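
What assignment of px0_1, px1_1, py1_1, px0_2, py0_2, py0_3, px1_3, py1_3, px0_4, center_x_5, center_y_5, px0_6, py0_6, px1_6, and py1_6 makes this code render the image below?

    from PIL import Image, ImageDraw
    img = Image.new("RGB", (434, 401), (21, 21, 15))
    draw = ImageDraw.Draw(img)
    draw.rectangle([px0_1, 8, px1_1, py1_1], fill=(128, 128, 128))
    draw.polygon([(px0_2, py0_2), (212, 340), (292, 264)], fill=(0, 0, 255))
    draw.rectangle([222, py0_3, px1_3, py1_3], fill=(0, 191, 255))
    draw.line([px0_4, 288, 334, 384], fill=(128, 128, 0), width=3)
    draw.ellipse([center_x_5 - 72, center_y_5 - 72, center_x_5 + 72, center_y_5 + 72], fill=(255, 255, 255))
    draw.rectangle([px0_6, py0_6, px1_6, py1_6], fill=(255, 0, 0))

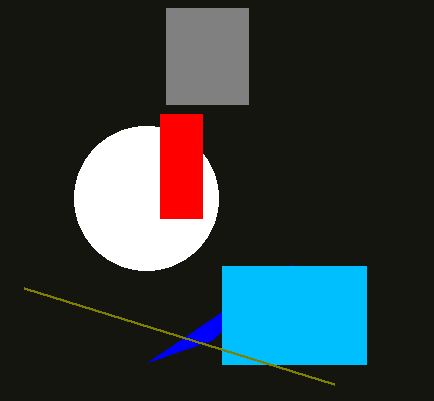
px0_1 = 166; px1_1 = 248; py1_1 = 104; px0_2 = 148; py0_2 = 362; py0_3 = 266; px1_3 = 366; py1_3 = 364; px0_4 = 24; center_x_5 = 146; center_y_5 = 198; px0_6 = 160; py0_6 = 114; px1_6 = 202; py1_6 = 218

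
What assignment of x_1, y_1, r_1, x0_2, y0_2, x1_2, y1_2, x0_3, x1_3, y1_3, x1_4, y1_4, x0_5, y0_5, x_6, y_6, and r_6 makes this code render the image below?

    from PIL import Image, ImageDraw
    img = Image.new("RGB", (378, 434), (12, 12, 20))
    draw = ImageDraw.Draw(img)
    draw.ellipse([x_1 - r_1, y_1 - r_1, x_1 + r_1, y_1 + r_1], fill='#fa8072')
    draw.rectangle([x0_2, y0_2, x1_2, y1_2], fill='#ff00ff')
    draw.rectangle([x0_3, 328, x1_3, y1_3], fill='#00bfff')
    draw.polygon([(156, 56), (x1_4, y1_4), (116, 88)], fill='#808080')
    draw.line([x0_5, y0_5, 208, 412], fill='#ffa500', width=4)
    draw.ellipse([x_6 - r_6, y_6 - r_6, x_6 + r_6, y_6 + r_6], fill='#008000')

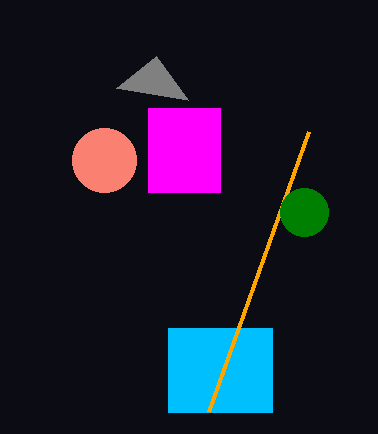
x_1 = 104; y_1 = 160; r_1 = 32; x0_2 = 148; y0_2 = 108; x1_2 = 220; y1_2 = 192; x0_3 = 168; x1_3 = 272; y1_3 = 412; x1_4 = 188; y1_4 = 100; x0_5 = 308; y0_5 = 132; x_6 = 304; y_6 = 212; r_6 = 24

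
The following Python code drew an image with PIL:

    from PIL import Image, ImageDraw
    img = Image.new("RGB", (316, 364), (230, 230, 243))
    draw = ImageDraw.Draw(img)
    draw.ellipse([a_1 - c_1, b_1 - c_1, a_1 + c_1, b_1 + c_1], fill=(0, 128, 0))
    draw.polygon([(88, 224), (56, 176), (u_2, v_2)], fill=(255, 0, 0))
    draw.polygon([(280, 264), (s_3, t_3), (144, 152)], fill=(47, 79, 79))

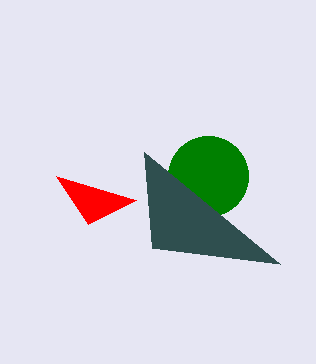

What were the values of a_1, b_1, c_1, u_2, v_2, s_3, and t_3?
a_1 = 208
b_1 = 176
c_1 = 40
u_2 = 136
v_2 = 200
s_3 = 152
t_3 = 248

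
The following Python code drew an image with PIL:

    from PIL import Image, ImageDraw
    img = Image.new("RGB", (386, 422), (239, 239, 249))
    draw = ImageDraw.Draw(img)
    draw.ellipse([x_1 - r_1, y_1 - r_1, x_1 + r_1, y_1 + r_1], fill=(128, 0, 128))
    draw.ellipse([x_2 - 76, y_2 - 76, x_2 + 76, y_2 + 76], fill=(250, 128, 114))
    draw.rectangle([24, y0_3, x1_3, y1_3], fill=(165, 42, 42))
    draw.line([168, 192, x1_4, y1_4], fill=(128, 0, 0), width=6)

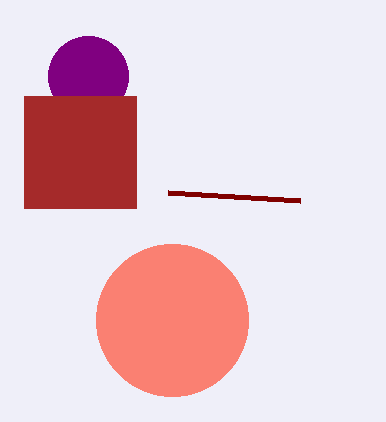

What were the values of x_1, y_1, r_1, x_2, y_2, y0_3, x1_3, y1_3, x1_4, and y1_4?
x_1 = 88
y_1 = 76
r_1 = 40
x_2 = 172
y_2 = 320
y0_3 = 96
x1_3 = 136
y1_3 = 208
x1_4 = 300
y1_4 = 200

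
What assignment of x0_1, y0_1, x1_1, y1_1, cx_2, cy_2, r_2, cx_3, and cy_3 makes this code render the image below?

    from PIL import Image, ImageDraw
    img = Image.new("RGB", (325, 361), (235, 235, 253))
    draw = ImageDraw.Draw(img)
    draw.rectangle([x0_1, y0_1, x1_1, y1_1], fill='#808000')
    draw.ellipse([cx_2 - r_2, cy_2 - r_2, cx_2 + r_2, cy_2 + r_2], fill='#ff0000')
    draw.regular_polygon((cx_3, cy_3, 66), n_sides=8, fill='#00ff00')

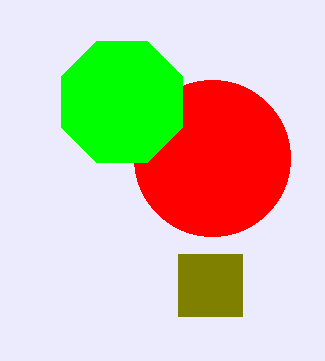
x0_1 = 178; y0_1 = 254; x1_1 = 242; y1_1 = 316; cx_2 = 212; cy_2 = 158; r_2 = 78; cx_3 = 122; cy_3 = 102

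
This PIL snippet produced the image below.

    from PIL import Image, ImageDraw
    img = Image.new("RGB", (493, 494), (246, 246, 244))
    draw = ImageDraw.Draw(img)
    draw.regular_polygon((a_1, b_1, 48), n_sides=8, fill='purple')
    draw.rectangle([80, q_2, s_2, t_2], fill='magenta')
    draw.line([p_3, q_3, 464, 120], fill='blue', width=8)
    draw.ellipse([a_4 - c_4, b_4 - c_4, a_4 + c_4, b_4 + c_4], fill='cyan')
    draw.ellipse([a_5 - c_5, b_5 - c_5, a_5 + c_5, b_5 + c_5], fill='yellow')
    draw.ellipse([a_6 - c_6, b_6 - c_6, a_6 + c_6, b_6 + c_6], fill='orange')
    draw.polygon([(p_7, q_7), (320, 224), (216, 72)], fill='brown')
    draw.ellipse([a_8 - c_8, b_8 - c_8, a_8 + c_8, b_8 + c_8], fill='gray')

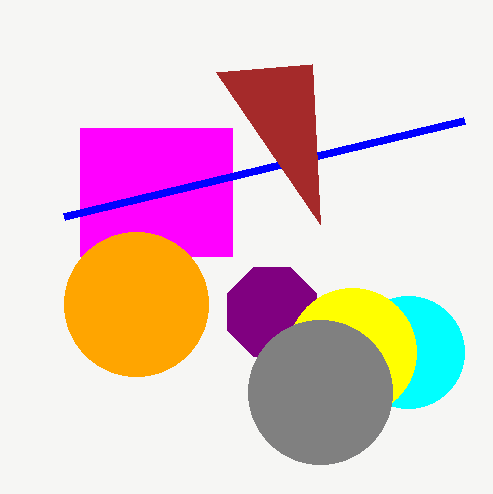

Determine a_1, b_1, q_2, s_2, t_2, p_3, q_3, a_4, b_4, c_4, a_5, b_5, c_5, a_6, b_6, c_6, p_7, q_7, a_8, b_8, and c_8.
a_1 = 272
b_1 = 312
q_2 = 128
s_2 = 232
t_2 = 256
p_3 = 64
q_3 = 216
a_4 = 408
b_4 = 352
c_4 = 56
a_5 = 352
b_5 = 352
c_5 = 64
a_6 = 136
b_6 = 304
c_6 = 72
p_7 = 312
q_7 = 64
a_8 = 320
b_8 = 392
c_8 = 72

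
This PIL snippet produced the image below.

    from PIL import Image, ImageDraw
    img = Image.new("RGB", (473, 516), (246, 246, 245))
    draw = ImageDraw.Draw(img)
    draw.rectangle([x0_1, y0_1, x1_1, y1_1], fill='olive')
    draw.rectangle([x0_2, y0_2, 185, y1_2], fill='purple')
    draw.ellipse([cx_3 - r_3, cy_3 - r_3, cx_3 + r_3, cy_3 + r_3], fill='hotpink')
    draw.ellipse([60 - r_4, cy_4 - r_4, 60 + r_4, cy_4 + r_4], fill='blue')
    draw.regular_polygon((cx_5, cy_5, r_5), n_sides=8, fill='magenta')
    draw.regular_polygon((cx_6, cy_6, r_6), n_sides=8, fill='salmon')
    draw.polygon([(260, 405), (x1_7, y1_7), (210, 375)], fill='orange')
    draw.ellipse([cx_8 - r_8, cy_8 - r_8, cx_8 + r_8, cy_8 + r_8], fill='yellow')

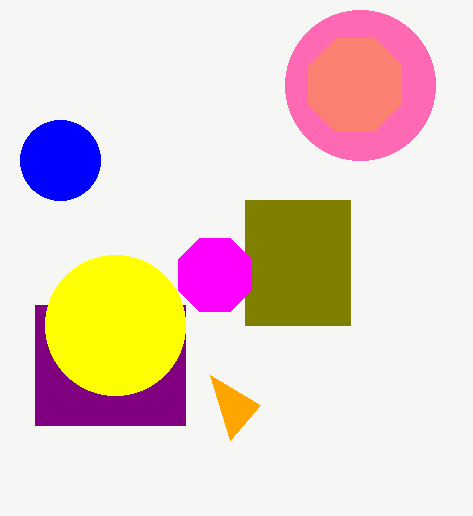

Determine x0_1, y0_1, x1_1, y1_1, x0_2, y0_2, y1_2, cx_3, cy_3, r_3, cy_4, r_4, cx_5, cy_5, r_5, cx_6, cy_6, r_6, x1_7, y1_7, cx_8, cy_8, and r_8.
x0_1 = 245; y0_1 = 200; x1_1 = 350; y1_1 = 325; x0_2 = 35; y0_2 = 305; y1_2 = 425; cx_3 = 360; cy_3 = 85; r_3 = 75; cy_4 = 160; r_4 = 40; cx_5 = 215; cy_5 = 275; r_5 = 40; cx_6 = 355; cy_6 = 85; r_6 = 50; x1_7 = 230; y1_7 = 440; cx_8 = 115; cy_8 = 325; r_8 = 70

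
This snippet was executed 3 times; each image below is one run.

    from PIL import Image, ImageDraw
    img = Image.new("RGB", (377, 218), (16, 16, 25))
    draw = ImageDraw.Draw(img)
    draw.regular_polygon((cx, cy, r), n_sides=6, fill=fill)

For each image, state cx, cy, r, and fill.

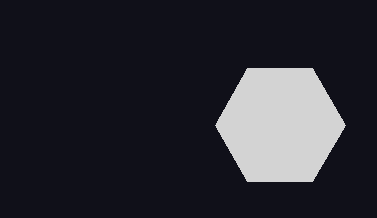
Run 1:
cx = 280, cy = 125, r = 65, fill = 'lightgray'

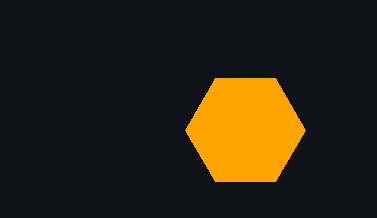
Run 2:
cx = 245; cy = 130; r = 60; fill = 'orange'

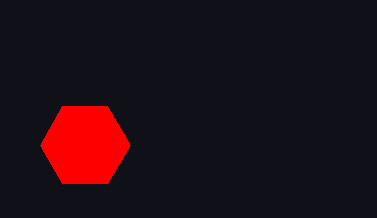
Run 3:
cx = 85
cy = 145
r = 45
fill = 'red'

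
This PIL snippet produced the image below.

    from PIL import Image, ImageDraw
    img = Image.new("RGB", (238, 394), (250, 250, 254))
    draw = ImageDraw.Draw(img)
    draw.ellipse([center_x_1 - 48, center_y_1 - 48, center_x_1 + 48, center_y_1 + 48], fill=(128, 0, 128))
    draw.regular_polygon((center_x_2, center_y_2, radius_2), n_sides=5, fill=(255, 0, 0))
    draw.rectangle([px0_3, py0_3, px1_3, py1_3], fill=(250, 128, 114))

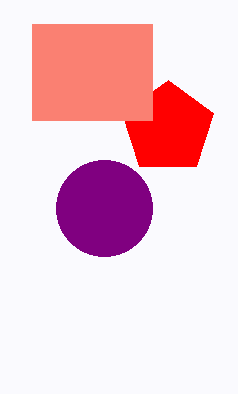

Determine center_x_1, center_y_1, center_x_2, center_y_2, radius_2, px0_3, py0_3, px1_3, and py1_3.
center_x_1 = 104, center_y_1 = 208, center_x_2 = 168, center_y_2 = 128, radius_2 = 48, px0_3 = 32, py0_3 = 24, px1_3 = 152, py1_3 = 120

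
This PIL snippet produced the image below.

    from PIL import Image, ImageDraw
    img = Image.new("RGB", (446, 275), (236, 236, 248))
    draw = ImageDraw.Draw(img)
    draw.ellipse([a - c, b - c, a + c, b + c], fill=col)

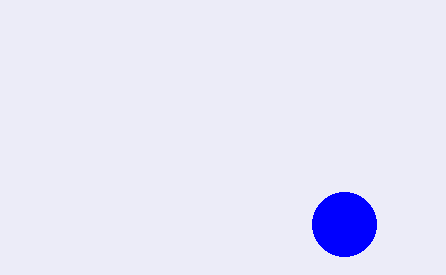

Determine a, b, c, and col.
a = 344
b = 224
c = 32
col = 'blue'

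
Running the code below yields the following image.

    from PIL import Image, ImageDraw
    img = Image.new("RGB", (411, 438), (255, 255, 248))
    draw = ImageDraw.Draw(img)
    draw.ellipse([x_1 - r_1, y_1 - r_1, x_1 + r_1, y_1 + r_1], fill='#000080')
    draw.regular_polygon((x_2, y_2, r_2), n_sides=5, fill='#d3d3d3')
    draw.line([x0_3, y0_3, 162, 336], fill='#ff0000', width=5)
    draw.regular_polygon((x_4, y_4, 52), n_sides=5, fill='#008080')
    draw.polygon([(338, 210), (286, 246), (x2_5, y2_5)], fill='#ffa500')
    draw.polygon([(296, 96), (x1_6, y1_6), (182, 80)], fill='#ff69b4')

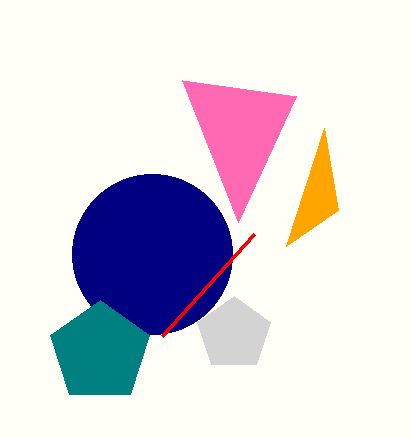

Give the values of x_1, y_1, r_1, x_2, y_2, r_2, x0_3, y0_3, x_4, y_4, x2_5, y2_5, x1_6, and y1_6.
x_1 = 152; y_1 = 254; r_1 = 80; x_2 = 234; y_2 = 334; r_2 = 38; x0_3 = 254; y0_3 = 234; x_4 = 100; y_4 = 352; x2_5 = 324; y2_5 = 128; x1_6 = 238; y1_6 = 222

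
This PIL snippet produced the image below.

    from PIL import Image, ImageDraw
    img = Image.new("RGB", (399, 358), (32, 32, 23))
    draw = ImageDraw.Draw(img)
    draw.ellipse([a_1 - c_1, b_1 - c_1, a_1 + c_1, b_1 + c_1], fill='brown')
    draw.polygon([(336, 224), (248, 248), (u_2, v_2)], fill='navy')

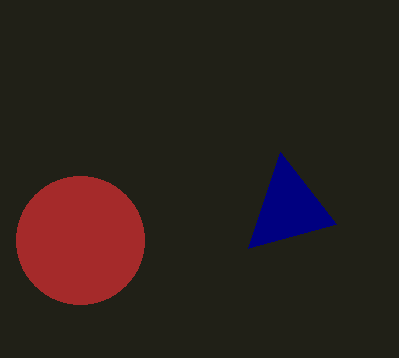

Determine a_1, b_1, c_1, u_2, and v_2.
a_1 = 80, b_1 = 240, c_1 = 64, u_2 = 280, v_2 = 152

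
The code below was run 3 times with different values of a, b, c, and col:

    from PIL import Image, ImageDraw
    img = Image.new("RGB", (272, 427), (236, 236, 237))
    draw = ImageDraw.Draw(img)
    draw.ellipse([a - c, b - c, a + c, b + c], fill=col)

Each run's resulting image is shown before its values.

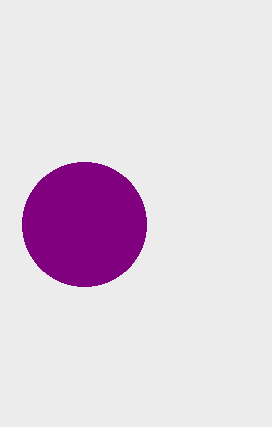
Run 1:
a = 84; b = 224; c = 62; col = 'purple'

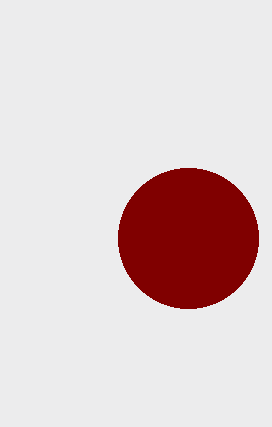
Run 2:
a = 188, b = 238, c = 70, col = 'maroon'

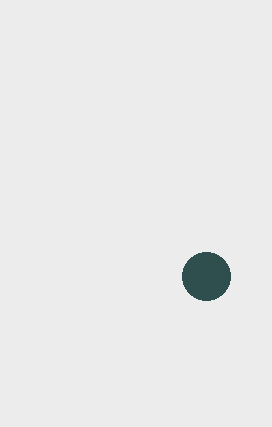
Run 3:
a = 206, b = 276, c = 24, col = 'darkslategray'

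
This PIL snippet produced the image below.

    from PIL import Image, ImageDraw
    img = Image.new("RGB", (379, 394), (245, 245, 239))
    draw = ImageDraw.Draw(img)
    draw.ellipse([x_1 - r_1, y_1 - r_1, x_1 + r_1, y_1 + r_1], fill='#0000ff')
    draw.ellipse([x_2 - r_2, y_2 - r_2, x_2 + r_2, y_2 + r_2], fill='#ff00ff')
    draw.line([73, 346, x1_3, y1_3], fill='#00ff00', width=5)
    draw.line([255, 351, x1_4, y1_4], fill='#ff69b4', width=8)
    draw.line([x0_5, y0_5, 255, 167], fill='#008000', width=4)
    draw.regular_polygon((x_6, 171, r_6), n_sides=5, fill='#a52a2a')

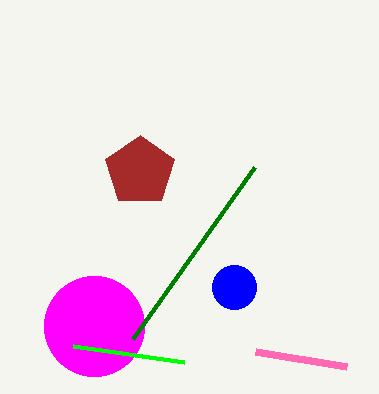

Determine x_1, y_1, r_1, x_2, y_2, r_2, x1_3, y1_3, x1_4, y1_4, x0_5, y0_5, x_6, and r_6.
x_1 = 234; y_1 = 287; r_1 = 22; x_2 = 94; y_2 = 326; r_2 = 50; x1_3 = 184; y1_3 = 362; x1_4 = 346; y1_4 = 366; x0_5 = 133; y0_5 = 339; x_6 = 140; r_6 = 36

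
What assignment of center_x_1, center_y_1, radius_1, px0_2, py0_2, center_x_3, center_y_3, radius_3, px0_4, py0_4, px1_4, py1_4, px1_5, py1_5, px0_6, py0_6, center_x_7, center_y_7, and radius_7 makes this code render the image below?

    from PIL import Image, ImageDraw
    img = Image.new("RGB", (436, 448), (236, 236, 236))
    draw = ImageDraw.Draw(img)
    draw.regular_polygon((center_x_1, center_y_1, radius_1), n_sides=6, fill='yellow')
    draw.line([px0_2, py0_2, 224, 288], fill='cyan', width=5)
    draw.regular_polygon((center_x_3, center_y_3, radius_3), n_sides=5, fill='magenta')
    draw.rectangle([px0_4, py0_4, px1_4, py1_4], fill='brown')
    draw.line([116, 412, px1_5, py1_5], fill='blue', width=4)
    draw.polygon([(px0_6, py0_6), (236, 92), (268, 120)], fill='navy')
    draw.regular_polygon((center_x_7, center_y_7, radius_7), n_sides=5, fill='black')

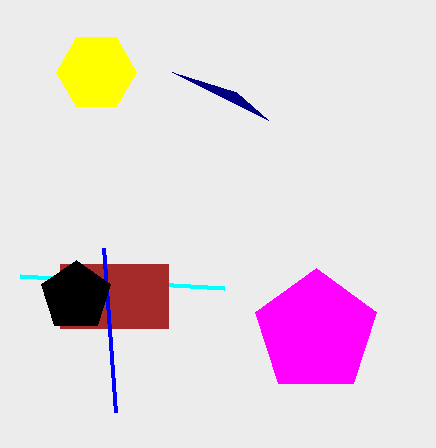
center_x_1 = 96
center_y_1 = 72
radius_1 = 40
px0_2 = 20
py0_2 = 276
center_x_3 = 316
center_y_3 = 332
radius_3 = 64
px0_4 = 60
py0_4 = 264
px1_4 = 168
py1_4 = 328
px1_5 = 104
py1_5 = 248
px0_6 = 172
py0_6 = 72
center_x_7 = 76
center_y_7 = 296
radius_7 = 36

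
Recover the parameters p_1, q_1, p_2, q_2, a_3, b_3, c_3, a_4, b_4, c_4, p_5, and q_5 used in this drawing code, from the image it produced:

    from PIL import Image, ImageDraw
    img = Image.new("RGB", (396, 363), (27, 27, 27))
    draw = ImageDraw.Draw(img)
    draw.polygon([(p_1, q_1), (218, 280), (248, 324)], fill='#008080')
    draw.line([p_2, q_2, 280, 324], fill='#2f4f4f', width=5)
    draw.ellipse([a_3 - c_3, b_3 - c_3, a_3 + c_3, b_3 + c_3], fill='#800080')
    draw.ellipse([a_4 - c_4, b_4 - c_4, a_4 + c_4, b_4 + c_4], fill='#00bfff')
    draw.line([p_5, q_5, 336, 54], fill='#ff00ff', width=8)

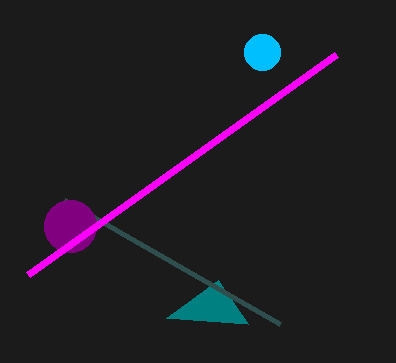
p_1 = 166; q_1 = 318; p_2 = 64; q_2 = 200; a_3 = 70; b_3 = 226; c_3 = 26; a_4 = 262; b_4 = 52; c_4 = 18; p_5 = 28; q_5 = 274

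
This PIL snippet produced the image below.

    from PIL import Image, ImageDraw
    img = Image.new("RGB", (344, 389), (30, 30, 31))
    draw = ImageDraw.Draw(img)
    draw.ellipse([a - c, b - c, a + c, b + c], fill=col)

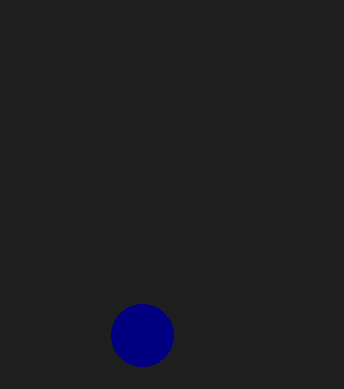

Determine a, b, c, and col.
a = 142
b = 335
c = 31
col = 'navy'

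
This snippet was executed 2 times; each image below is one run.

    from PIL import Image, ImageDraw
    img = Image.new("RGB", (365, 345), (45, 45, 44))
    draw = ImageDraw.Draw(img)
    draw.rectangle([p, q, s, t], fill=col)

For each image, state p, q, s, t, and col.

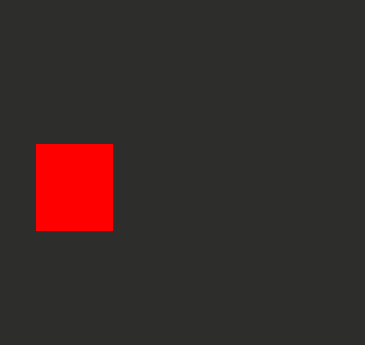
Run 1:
p = 36
q = 144
s = 112
t = 230
col = 'red'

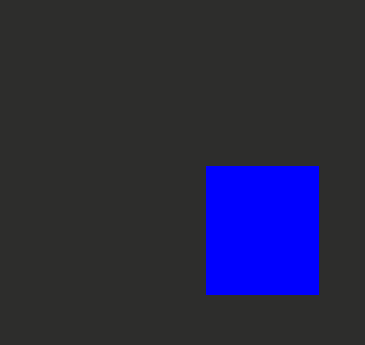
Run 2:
p = 206
q = 166
s = 318
t = 294
col = 'blue'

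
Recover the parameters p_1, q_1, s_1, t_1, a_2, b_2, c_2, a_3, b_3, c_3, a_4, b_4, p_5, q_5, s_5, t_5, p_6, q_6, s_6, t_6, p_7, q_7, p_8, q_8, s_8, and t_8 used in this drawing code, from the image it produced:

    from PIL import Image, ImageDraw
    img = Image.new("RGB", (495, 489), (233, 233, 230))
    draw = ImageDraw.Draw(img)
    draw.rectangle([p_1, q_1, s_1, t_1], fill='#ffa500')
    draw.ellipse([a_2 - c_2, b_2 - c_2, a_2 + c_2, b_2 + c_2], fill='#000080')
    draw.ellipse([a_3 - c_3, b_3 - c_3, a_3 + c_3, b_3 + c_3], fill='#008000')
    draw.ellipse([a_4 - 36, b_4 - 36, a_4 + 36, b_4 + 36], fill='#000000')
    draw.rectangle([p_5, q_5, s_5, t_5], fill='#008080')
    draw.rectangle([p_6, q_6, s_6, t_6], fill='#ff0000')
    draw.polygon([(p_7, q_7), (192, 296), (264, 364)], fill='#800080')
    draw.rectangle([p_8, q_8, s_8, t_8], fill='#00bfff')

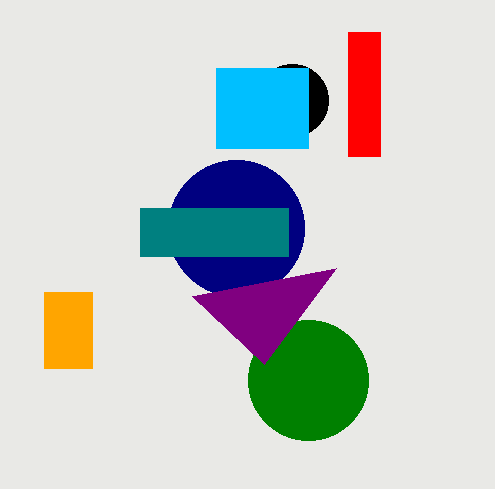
p_1 = 44, q_1 = 292, s_1 = 92, t_1 = 368, a_2 = 236, b_2 = 228, c_2 = 68, a_3 = 308, b_3 = 380, c_3 = 60, a_4 = 292, b_4 = 100, p_5 = 140, q_5 = 208, s_5 = 288, t_5 = 256, p_6 = 348, q_6 = 32, s_6 = 380, t_6 = 156, p_7 = 336, q_7 = 268, p_8 = 216, q_8 = 68, s_8 = 308, t_8 = 148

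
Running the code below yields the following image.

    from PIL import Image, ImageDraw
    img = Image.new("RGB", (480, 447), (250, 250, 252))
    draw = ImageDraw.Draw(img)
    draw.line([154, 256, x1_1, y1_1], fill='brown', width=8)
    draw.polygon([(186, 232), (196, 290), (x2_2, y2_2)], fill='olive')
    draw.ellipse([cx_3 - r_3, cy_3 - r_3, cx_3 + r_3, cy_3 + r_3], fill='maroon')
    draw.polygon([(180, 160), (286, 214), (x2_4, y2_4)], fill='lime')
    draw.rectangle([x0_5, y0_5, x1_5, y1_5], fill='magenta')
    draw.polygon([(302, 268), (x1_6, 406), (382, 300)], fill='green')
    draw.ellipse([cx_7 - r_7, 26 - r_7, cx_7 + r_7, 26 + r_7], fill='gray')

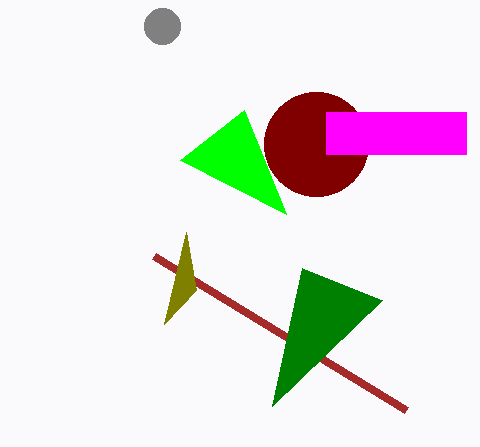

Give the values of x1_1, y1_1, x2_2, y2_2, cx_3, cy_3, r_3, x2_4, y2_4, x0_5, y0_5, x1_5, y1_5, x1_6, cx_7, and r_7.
x1_1 = 406; y1_1 = 410; x2_2 = 164; y2_2 = 324; cx_3 = 316; cy_3 = 144; r_3 = 52; x2_4 = 244; y2_4 = 110; x0_5 = 326; y0_5 = 112; x1_5 = 466; y1_5 = 154; x1_6 = 272; cx_7 = 162; r_7 = 18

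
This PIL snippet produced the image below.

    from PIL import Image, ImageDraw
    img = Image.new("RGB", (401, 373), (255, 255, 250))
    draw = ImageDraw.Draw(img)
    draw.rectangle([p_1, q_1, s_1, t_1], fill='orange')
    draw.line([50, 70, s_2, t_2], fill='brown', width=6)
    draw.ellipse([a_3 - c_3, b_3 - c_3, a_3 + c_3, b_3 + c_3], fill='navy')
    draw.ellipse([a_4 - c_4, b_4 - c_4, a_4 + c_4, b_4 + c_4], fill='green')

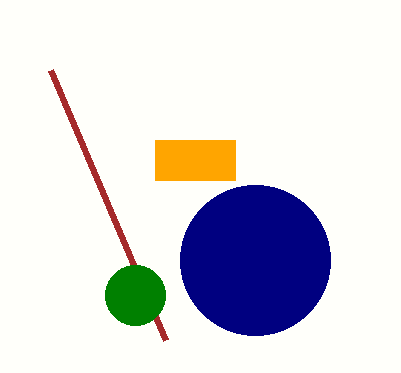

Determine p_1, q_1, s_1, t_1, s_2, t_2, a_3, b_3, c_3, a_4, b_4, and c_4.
p_1 = 155; q_1 = 140; s_1 = 235; t_1 = 180; s_2 = 165; t_2 = 340; a_3 = 255; b_3 = 260; c_3 = 75; a_4 = 135; b_4 = 295; c_4 = 30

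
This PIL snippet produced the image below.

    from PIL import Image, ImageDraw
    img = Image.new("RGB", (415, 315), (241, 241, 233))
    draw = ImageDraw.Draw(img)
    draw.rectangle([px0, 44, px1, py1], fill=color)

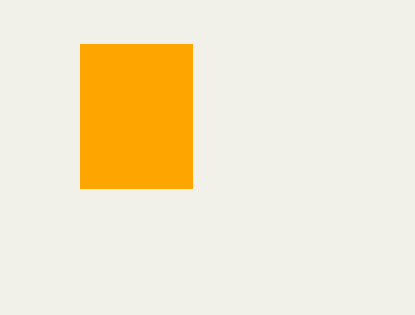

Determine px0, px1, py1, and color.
px0 = 80, px1 = 192, py1 = 188, color = 'orange'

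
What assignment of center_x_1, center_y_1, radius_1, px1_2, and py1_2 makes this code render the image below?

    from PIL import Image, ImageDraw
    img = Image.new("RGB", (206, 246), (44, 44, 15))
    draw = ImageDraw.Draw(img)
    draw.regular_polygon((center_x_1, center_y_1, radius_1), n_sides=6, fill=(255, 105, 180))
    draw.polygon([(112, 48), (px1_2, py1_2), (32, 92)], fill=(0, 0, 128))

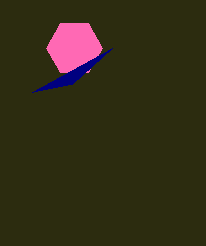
center_x_1 = 74; center_y_1 = 48; radius_1 = 28; px1_2 = 72; py1_2 = 84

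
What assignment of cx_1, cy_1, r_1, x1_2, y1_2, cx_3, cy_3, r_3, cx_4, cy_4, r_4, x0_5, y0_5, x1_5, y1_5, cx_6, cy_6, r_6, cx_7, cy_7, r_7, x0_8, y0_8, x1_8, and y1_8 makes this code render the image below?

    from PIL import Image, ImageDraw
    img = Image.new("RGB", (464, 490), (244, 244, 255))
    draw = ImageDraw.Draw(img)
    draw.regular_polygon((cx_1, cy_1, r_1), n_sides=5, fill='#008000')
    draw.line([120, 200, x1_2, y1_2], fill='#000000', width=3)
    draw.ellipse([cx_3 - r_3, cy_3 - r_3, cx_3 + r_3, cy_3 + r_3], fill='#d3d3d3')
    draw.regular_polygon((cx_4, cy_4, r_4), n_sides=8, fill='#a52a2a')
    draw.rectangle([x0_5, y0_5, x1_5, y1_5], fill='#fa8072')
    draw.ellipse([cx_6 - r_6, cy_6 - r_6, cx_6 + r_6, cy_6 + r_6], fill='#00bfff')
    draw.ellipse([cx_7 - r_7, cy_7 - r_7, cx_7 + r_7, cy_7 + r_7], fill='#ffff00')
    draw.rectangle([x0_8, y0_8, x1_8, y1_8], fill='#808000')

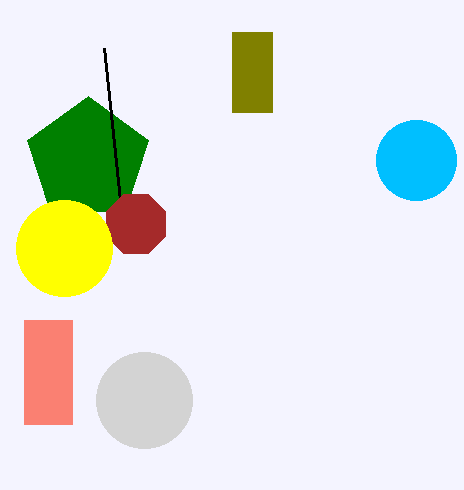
cx_1 = 88, cy_1 = 160, r_1 = 64, x1_2 = 104, y1_2 = 48, cx_3 = 144, cy_3 = 400, r_3 = 48, cx_4 = 136, cy_4 = 224, r_4 = 32, x0_5 = 24, y0_5 = 320, x1_5 = 72, y1_5 = 424, cx_6 = 416, cy_6 = 160, r_6 = 40, cx_7 = 64, cy_7 = 248, r_7 = 48, x0_8 = 232, y0_8 = 32, x1_8 = 272, y1_8 = 112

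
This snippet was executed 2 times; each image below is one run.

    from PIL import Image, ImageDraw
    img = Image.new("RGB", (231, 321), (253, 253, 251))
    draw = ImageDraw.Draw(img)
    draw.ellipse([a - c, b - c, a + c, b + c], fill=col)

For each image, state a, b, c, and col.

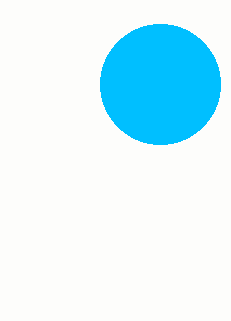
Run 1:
a = 160; b = 84; c = 60; col = 'deepskyblue'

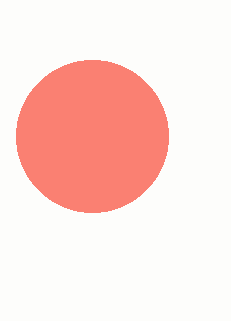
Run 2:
a = 92
b = 136
c = 76
col = 'salmon'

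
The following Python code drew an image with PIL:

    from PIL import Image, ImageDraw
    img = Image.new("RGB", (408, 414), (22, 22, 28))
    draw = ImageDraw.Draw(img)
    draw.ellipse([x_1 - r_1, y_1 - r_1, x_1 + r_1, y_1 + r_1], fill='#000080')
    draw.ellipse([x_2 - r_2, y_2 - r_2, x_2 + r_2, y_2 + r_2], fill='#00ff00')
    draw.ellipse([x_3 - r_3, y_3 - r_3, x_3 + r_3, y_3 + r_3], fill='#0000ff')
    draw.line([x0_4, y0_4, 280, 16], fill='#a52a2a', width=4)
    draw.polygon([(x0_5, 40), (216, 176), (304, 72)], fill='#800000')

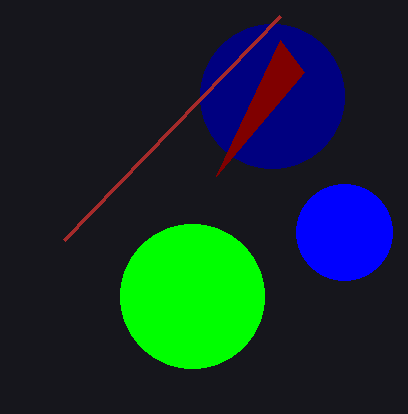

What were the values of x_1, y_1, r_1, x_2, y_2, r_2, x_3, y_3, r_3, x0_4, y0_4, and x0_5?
x_1 = 272, y_1 = 96, r_1 = 72, x_2 = 192, y_2 = 296, r_2 = 72, x_3 = 344, y_3 = 232, r_3 = 48, x0_4 = 64, y0_4 = 240, x0_5 = 280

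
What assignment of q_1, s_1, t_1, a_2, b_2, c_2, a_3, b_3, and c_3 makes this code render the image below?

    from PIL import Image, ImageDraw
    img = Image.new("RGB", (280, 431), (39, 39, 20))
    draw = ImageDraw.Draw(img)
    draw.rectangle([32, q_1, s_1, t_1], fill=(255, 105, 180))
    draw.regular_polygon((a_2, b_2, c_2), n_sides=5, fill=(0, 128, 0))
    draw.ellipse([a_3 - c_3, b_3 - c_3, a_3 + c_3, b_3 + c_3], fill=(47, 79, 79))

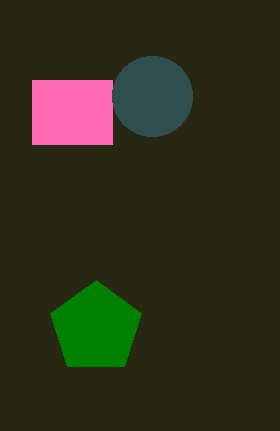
q_1 = 80, s_1 = 112, t_1 = 144, a_2 = 96, b_2 = 328, c_2 = 48, a_3 = 152, b_3 = 96, c_3 = 40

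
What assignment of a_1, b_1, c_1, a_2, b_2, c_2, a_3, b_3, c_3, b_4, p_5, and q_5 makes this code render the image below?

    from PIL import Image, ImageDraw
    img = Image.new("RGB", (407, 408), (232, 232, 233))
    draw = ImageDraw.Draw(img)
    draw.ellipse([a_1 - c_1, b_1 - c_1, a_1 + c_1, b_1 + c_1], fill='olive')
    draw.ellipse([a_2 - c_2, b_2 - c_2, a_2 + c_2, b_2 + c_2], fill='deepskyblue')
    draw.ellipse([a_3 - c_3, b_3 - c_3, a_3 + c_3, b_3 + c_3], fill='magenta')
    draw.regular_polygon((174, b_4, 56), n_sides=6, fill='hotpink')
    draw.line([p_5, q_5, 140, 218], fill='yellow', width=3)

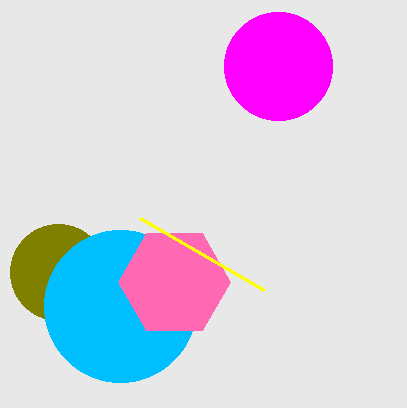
a_1 = 58; b_1 = 272; c_1 = 48; a_2 = 120; b_2 = 306; c_2 = 76; a_3 = 278; b_3 = 66; c_3 = 54; b_4 = 282; p_5 = 264; q_5 = 290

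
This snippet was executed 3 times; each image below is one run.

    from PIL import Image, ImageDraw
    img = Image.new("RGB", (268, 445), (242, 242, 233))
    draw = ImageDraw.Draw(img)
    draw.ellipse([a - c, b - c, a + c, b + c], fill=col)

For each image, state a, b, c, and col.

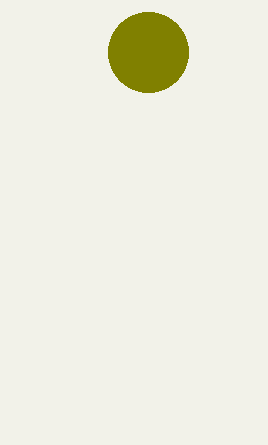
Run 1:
a = 148
b = 52
c = 40
col = 'olive'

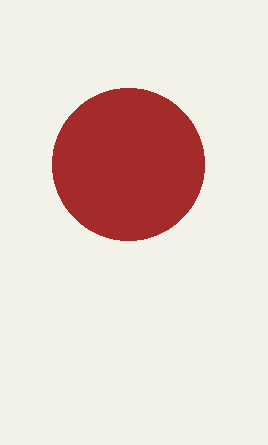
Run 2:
a = 128; b = 164; c = 76; col = 'brown'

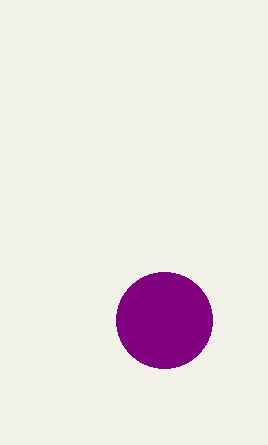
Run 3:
a = 164; b = 320; c = 48; col = 'purple'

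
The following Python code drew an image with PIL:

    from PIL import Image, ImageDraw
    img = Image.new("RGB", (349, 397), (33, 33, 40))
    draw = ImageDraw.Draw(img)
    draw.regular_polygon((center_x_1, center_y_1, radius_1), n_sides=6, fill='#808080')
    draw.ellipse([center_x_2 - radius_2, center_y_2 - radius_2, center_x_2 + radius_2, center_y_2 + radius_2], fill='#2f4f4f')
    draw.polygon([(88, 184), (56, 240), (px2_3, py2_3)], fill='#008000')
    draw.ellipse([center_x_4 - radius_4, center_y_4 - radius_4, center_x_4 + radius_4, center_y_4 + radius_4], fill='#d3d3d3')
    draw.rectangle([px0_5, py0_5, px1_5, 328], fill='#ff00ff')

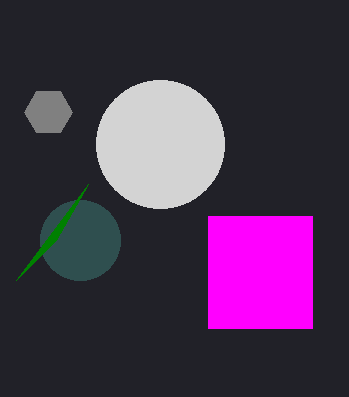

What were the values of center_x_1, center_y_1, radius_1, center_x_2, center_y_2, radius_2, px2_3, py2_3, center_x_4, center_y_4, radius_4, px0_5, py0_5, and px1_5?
center_x_1 = 48, center_y_1 = 112, radius_1 = 24, center_x_2 = 80, center_y_2 = 240, radius_2 = 40, px2_3 = 16, py2_3 = 280, center_x_4 = 160, center_y_4 = 144, radius_4 = 64, px0_5 = 208, py0_5 = 216, px1_5 = 312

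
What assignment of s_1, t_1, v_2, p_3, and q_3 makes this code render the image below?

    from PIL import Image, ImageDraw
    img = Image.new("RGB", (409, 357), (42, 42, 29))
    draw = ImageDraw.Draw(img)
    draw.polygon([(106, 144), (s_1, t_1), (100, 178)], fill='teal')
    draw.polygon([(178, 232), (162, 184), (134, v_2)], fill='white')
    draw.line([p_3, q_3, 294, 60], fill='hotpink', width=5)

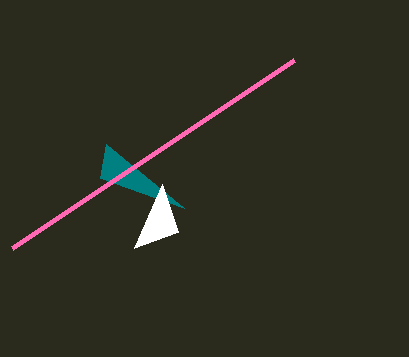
s_1 = 184; t_1 = 208; v_2 = 248; p_3 = 12; q_3 = 248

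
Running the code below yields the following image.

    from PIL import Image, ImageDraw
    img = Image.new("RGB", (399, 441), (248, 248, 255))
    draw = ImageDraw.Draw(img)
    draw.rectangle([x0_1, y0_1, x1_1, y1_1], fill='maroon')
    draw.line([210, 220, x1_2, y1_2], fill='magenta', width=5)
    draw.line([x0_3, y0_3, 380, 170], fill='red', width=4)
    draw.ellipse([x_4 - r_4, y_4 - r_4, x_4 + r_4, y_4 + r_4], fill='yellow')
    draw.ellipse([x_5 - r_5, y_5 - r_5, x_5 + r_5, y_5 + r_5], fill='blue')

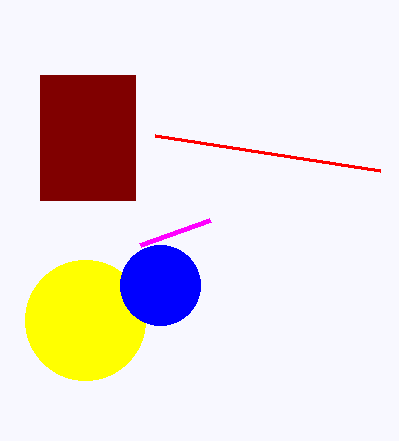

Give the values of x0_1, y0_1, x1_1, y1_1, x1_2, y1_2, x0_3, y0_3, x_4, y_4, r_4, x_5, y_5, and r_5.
x0_1 = 40, y0_1 = 75, x1_1 = 135, y1_1 = 200, x1_2 = 140, y1_2 = 245, x0_3 = 155, y0_3 = 135, x_4 = 85, y_4 = 320, r_4 = 60, x_5 = 160, y_5 = 285, r_5 = 40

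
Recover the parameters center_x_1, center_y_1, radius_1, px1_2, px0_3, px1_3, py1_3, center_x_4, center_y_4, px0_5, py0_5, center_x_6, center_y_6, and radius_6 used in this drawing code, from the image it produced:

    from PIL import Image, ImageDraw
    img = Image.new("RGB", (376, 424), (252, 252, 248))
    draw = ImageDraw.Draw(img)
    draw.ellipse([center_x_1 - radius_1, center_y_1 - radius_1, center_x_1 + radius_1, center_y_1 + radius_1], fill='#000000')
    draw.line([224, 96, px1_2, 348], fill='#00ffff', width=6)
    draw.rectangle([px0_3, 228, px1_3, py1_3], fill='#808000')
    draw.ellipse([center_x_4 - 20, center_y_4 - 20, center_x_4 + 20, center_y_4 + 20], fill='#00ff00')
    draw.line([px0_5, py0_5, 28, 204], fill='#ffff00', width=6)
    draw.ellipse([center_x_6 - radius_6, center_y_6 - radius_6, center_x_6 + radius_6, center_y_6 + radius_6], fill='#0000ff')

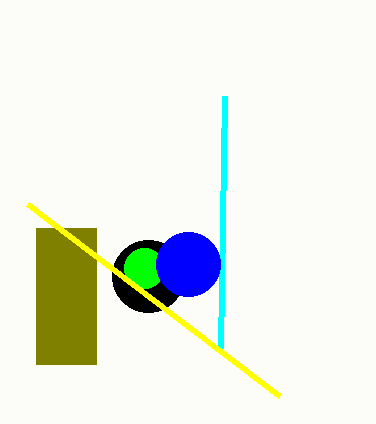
center_x_1 = 148; center_y_1 = 276; radius_1 = 36; px1_2 = 220; px0_3 = 36; px1_3 = 96; py1_3 = 364; center_x_4 = 144; center_y_4 = 268; px0_5 = 280; py0_5 = 396; center_x_6 = 188; center_y_6 = 264; radius_6 = 32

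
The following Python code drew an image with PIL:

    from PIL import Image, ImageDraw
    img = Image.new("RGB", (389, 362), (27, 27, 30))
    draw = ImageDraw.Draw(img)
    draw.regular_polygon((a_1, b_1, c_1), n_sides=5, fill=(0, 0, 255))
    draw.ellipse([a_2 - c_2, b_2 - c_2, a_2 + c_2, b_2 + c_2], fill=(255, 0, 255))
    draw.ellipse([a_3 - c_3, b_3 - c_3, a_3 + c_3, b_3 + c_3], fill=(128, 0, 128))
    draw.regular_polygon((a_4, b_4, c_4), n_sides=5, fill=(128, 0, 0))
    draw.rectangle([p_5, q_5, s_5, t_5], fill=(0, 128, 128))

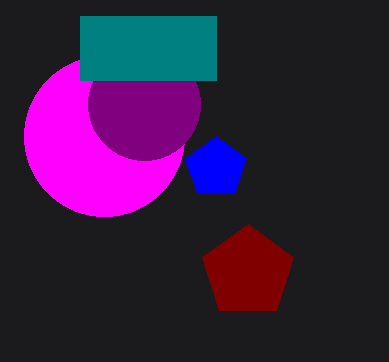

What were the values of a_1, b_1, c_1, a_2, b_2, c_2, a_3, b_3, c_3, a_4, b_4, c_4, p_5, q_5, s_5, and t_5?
a_1 = 216; b_1 = 168; c_1 = 32; a_2 = 104; b_2 = 136; c_2 = 80; a_3 = 144; b_3 = 104; c_3 = 56; a_4 = 248; b_4 = 272; c_4 = 48; p_5 = 80; q_5 = 16; s_5 = 216; t_5 = 80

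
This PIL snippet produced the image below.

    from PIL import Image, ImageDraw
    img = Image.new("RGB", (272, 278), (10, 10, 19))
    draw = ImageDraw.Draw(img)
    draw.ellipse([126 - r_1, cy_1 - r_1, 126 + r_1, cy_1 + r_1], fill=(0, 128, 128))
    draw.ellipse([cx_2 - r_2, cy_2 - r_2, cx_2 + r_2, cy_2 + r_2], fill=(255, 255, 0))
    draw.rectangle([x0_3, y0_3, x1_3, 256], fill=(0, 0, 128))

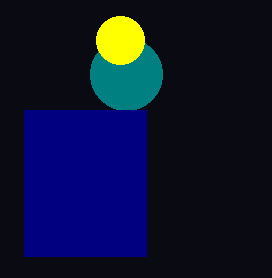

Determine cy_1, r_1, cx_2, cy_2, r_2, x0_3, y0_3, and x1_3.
cy_1 = 74; r_1 = 36; cx_2 = 120; cy_2 = 40; r_2 = 24; x0_3 = 24; y0_3 = 110; x1_3 = 146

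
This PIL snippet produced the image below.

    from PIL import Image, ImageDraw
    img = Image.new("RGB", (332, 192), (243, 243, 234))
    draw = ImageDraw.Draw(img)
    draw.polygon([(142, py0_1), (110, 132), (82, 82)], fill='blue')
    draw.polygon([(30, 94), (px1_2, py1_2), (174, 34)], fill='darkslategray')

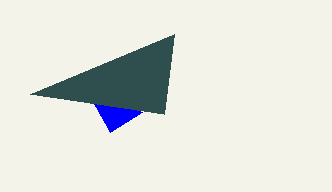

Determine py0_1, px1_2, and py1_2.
py0_1 = 112; px1_2 = 164; py1_2 = 114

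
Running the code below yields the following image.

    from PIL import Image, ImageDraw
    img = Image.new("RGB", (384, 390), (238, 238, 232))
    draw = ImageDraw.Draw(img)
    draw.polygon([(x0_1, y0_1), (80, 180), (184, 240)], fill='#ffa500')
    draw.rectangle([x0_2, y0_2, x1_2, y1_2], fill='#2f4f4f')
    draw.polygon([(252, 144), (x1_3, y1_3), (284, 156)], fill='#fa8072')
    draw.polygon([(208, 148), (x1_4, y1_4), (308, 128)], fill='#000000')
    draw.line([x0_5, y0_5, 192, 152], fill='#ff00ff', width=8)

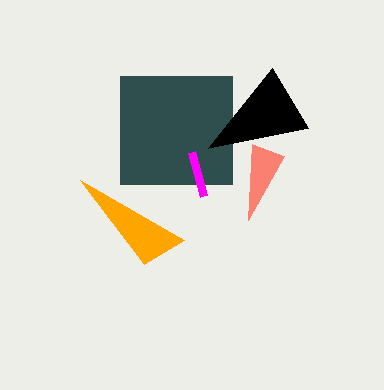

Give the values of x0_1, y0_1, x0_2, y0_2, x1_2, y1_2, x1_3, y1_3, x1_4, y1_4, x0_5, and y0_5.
x0_1 = 144; y0_1 = 264; x0_2 = 120; y0_2 = 76; x1_2 = 232; y1_2 = 184; x1_3 = 248; y1_3 = 220; x1_4 = 272; y1_4 = 68; x0_5 = 204; y0_5 = 196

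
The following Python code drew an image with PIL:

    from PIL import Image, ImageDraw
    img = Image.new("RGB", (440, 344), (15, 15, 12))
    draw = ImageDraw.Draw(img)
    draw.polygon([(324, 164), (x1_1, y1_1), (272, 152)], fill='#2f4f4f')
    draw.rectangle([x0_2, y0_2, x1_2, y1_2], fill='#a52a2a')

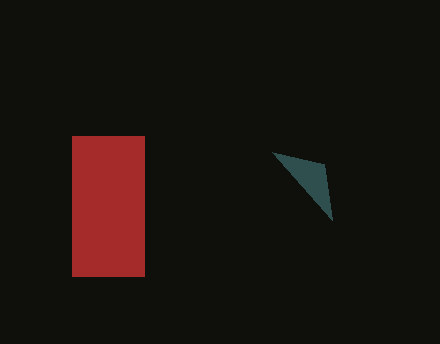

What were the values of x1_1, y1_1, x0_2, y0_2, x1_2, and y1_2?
x1_1 = 332; y1_1 = 220; x0_2 = 72; y0_2 = 136; x1_2 = 144; y1_2 = 276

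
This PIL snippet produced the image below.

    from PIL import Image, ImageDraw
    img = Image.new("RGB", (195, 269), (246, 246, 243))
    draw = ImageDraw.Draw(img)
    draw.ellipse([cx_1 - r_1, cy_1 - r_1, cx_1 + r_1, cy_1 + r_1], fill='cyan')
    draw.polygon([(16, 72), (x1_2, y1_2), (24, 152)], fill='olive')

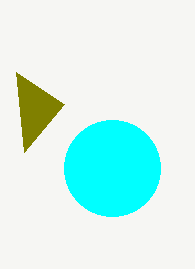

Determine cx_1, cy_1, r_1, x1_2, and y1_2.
cx_1 = 112, cy_1 = 168, r_1 = 48, x1_2 = 64, y1_2 = 104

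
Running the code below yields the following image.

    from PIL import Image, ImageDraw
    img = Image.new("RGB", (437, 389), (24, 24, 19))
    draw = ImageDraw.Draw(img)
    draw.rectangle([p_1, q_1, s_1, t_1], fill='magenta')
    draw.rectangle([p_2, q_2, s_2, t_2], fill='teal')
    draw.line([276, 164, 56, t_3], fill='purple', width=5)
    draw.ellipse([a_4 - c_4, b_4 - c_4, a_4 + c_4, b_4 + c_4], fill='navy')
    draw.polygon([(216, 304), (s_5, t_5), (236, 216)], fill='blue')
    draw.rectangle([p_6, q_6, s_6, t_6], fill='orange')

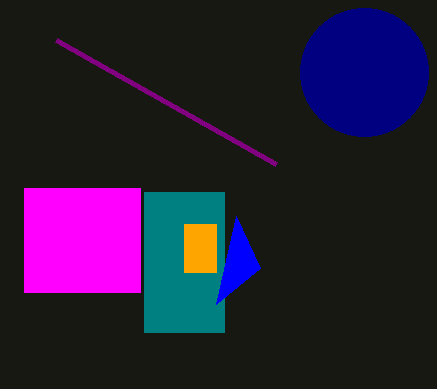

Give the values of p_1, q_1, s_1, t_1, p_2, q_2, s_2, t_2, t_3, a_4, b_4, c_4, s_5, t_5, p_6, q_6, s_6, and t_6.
p_1 = 24
q_1 = 188
s_1 = 140
t_1 = 292
p_2 = 144
q_2 = 192
s_2 = 224
t_2 = 332
t_3 = 40
a_4 = 364
b_4 = 72
c_4 = 64
s_5 = 260
t_5 = 268
p_6 = 184
q_6 = 224
s_6 = 216
t_6 = 272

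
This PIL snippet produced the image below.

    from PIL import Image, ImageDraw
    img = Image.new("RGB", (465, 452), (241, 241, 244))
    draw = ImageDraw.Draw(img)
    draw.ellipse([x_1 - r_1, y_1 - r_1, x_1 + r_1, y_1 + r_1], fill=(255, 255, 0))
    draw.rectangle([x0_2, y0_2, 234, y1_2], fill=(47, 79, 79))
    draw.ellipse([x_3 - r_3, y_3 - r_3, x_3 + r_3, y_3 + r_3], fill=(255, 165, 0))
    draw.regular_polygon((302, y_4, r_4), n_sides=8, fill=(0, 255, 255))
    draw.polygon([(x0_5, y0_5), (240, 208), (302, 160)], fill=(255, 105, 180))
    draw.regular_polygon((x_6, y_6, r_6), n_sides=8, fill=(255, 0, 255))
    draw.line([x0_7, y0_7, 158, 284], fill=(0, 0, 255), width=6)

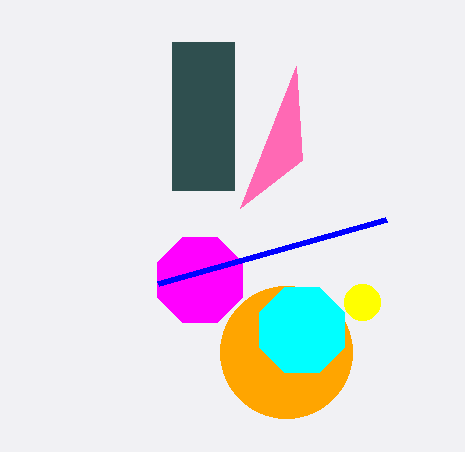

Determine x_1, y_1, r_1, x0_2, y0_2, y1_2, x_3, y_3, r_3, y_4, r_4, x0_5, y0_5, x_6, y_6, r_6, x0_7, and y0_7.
x_1 = 362
y_1 = 302
r_1 = 18
x0_2 = 172
y0_2 = 42
y1_2 = 190
x_3 = 286
y_3 = 352
r_3 = 66
y_4 = 330
r_4 = 46
x0_5 = 296
y0_5 = 66
x_6 = 200
y_6 = 280
r_6 = 46
x0_7 = 386
y0_7 = 220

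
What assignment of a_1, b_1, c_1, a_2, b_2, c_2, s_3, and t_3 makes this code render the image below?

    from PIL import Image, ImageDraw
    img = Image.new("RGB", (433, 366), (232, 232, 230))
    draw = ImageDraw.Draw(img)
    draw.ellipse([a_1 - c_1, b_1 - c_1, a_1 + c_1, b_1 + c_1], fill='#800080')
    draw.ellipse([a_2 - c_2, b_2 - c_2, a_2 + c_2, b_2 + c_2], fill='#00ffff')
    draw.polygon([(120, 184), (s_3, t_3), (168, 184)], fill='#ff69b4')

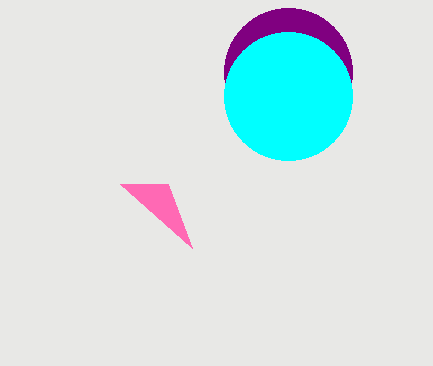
a_1 = 288; b_1 = 72; c_1 = 64; a_2 = 288; b_2 = 96; c_2 = 64; s_3 = 192; t_3 = 248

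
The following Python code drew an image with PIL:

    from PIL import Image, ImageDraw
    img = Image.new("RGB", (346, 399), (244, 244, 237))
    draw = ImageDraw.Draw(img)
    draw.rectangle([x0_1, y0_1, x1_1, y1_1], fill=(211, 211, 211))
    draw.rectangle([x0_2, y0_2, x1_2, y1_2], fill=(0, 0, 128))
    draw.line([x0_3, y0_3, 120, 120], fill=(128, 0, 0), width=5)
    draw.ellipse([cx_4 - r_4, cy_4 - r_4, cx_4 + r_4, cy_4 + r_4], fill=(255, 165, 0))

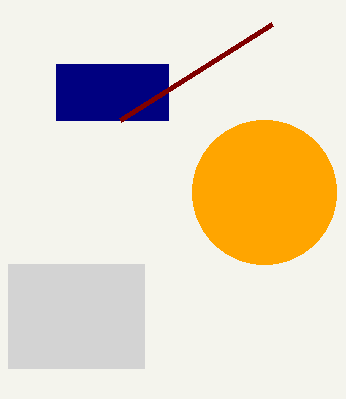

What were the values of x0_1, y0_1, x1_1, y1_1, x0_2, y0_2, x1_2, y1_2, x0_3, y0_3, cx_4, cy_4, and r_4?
x0_1 = 8, y0_1 = 264, x1_1 = 144, y1_1 = 368, x0_2 = 56, y0_2 = 64, x1_2 = 168, y1_2 = 120, x0_3 = 272, y0_3 = 24, cx_4 = 264, cy_4 = 192, r_4 = 72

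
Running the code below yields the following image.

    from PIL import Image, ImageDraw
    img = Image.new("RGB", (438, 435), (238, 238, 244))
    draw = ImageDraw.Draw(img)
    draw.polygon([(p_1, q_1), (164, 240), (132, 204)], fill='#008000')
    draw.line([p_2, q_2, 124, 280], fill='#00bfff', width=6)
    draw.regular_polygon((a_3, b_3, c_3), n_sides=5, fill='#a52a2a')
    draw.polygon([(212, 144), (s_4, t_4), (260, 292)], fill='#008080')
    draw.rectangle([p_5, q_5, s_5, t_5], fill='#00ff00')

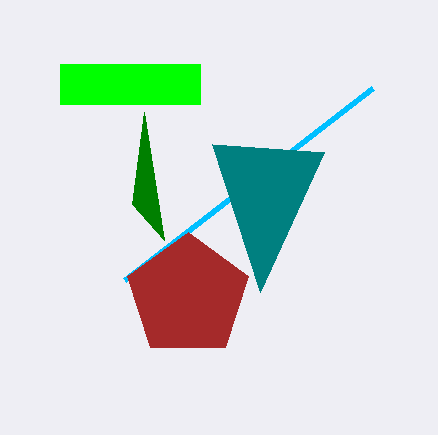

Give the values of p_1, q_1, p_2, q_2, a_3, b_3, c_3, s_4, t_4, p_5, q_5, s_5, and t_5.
p_1 = 144, q_1 = 112, p_2 = 372, q_2 = 88, a_3 = 188, b_3 = 296, c_3 = 64, s_4 = 324, t_4 = 152, p_5 = 60, q_5 = 64, s_5 = 200, t_5 = 104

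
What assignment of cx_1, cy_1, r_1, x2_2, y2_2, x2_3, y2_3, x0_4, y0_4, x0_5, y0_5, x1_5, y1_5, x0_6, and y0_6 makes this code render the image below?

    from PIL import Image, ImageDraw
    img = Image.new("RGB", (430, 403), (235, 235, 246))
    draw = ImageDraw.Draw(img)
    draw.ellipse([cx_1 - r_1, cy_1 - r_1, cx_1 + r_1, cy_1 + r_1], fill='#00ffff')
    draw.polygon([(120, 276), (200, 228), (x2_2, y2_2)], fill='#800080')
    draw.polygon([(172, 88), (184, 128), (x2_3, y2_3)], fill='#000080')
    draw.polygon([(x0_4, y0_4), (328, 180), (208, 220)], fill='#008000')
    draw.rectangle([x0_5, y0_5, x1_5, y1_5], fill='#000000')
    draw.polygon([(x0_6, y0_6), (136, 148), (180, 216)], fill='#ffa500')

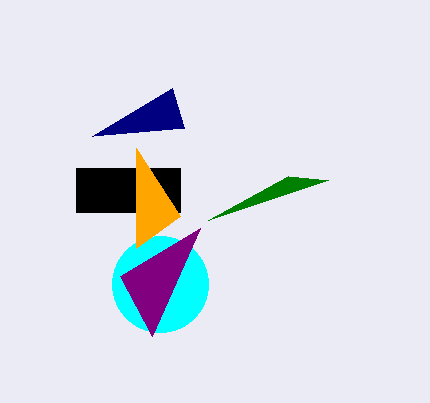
cx_1 = 160
cy_1 = 284
r_1 = 48
x2_2 = 152
y2_2 = 336
x2_3 = 92
y2_3 = 136
x0_4 = 288
y0_4 = 176
x0_5 = 76
y0_5 = 168
x1_5 = 180
y1_5 = 212
x0_6 = 136
y0_6 = 248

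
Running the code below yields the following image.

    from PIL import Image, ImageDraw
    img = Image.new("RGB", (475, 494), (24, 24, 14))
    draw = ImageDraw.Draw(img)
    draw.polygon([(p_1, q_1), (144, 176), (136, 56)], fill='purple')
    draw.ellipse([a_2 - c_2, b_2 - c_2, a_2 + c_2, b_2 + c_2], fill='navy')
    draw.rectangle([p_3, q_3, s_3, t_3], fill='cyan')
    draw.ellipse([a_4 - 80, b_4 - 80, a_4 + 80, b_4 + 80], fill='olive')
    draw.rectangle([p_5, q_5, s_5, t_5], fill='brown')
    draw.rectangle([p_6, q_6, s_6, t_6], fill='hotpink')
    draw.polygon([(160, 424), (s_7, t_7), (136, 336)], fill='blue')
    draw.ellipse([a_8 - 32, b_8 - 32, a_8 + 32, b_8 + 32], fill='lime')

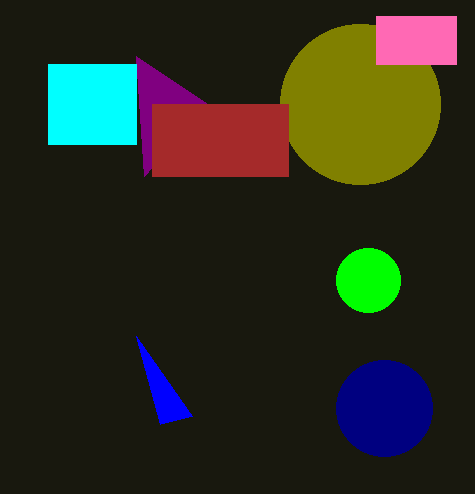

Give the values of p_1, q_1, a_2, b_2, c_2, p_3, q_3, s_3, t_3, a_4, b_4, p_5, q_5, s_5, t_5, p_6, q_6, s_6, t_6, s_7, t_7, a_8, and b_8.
p_1 = 208
q_1 = 104
a_2 = 384
b_2 = 408
c_2 = 48
p_3 = 48
q_3 = 64
s_3 = 136
t_3 = 144
a_4 = 360
b_4 = 104
p_5 = 152
q_5 = 104
s_5 = 288
t_5 = 176
p_6 = 376
q_6 = 16
s_6 = 456
t_6 = 64
s_7 = 192
t_7 = 416
a_8 = 368
b_8 = 280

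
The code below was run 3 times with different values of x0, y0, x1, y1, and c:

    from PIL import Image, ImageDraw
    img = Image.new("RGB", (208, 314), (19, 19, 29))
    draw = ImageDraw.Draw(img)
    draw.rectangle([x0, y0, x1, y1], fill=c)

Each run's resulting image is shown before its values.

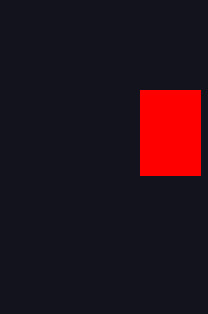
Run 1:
x0 = 140
y0 = 90
x1 = 200
y1 = 175
c = 'red'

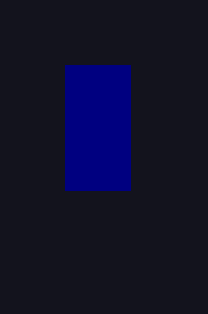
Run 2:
x0 = 65, y0 = 65, x1 = 130, y1 = 190, c = 'navy'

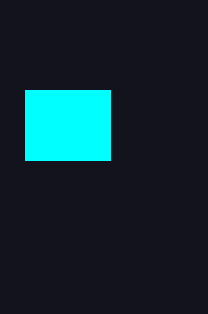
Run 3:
x0 = 25
y0 = 90
x1 = 110
y1 = 160
c = 'cyan'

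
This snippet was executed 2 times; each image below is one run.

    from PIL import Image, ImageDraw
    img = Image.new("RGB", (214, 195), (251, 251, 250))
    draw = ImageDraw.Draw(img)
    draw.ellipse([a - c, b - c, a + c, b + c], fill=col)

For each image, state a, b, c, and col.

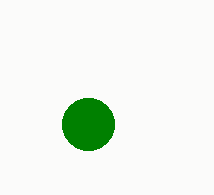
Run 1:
a = 88; b = 124; c = 26; col = 'green'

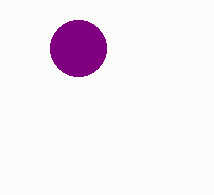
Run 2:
a = 78, b = 48, c = 28, col = 'purple'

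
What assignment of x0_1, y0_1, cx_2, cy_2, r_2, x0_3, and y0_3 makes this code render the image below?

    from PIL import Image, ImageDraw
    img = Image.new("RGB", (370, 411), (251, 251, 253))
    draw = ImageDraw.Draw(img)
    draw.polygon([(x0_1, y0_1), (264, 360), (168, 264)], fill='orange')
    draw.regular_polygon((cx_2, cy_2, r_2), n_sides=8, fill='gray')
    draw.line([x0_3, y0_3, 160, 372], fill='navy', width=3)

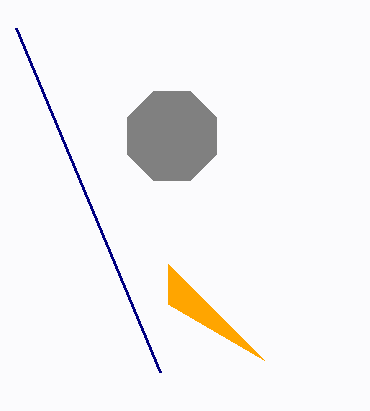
x0_1 = 168
y0_1 = 304
cx_2 = 172
cy_2 = 136
r_2 = 48
x0_3 = 16
y0_3 = 28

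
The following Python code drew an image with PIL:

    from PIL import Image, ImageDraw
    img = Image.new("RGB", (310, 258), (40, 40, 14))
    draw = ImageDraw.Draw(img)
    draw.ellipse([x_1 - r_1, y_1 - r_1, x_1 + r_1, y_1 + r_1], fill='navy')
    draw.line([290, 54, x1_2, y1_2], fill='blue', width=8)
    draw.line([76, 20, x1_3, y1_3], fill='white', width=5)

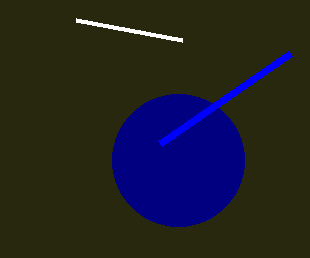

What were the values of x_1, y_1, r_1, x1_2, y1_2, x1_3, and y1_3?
x_1 = 178, y_1 = 160, r_1 = 66, x1_2 = 160, y1_2 = 144, x1_3 = 182, y1_3 = 40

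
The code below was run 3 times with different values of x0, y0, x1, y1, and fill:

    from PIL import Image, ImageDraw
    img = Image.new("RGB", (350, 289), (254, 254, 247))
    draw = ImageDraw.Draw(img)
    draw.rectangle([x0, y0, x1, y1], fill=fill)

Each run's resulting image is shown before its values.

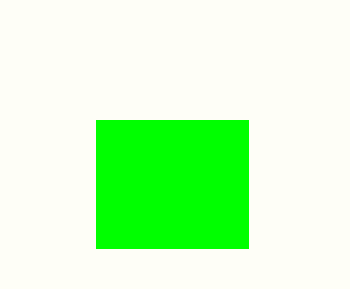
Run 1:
x0 = 96
y0 = 120
x1 = 248
y1 = 248
fill = 'lime'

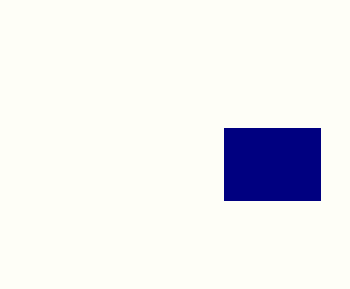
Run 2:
x0 = 224; y0 = 128; x1 = 320; y1 = 200; fill = 'navy'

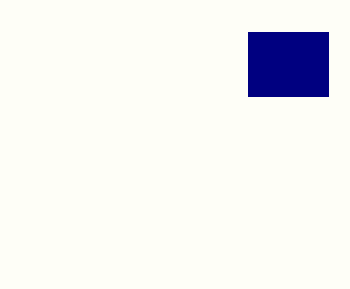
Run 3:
x0 = 248; y0 = 32; x1 = 328; y1 = 96; fill = 'navy'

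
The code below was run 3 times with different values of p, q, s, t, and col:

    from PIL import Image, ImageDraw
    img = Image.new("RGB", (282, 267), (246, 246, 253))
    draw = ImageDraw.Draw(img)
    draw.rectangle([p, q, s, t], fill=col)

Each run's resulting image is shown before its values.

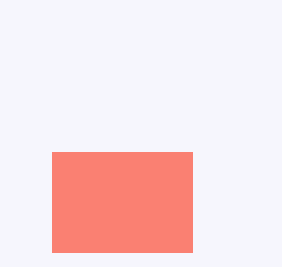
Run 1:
p = 52; q = 152; s = 192; t = 252; col = 'salmon'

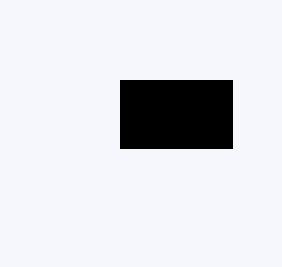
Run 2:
p = 120
q = 80
s = 232
t = 148
col = 'black'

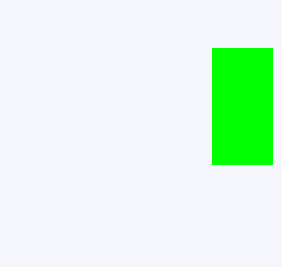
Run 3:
p = 212, q = 48, s = 272, t = 164, col = 'lime'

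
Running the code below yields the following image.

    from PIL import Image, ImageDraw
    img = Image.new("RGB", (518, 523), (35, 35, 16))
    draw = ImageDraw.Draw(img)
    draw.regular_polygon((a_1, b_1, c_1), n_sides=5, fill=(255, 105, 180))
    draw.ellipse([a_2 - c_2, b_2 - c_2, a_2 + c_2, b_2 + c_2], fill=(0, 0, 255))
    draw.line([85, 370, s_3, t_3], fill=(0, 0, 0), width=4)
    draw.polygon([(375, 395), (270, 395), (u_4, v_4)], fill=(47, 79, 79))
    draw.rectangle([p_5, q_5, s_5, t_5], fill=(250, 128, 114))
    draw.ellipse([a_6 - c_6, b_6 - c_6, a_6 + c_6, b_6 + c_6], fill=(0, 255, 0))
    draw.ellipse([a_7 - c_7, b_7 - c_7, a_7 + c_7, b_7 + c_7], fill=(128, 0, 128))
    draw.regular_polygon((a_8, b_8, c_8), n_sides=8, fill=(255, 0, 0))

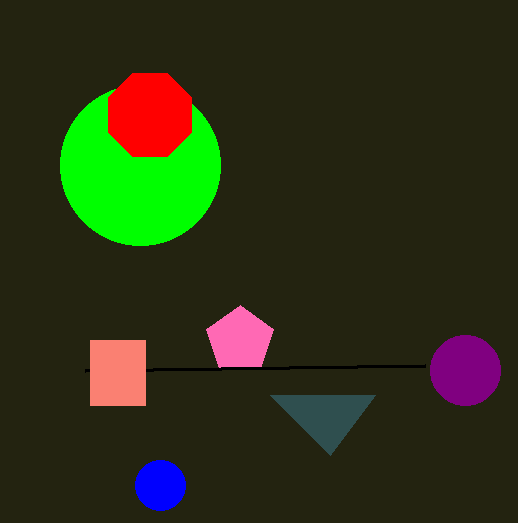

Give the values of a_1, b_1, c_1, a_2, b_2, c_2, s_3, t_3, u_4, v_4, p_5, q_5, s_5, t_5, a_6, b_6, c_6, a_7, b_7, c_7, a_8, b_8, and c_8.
a_1 = 240, b_1 = 340, c_1 = 35, a_2 = 160, b_2 = 485, c_2 = 25, s_3 = 425, t_3 = 365, u_4 = 330, v_4 = 455, p_5 = 90, q_5 = 340, s_5 = 145, t_5 = 405, a_6 = 140, b_6 = 165, c_6 = 80, a_7 = 465, b_7 = 370, c_7 = 35, a_8 = 150, b_8 = 115, c_8 = 45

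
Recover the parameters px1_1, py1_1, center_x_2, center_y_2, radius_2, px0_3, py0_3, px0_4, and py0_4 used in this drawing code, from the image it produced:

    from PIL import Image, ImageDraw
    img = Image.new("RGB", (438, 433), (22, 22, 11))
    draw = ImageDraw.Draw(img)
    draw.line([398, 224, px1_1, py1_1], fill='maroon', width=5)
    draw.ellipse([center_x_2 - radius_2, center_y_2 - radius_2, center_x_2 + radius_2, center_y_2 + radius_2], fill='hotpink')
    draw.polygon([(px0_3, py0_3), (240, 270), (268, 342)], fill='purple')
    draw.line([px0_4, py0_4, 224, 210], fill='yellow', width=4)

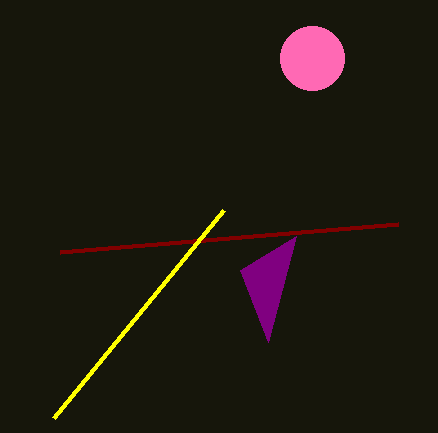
px1_1 = 60; py1_1 = 252; center_x_2 = 312; center_y_2 = 58; radius_2 = 32; px0_3 = 296; py0_3 = 236; px0_4 = 54; py0_4 = 418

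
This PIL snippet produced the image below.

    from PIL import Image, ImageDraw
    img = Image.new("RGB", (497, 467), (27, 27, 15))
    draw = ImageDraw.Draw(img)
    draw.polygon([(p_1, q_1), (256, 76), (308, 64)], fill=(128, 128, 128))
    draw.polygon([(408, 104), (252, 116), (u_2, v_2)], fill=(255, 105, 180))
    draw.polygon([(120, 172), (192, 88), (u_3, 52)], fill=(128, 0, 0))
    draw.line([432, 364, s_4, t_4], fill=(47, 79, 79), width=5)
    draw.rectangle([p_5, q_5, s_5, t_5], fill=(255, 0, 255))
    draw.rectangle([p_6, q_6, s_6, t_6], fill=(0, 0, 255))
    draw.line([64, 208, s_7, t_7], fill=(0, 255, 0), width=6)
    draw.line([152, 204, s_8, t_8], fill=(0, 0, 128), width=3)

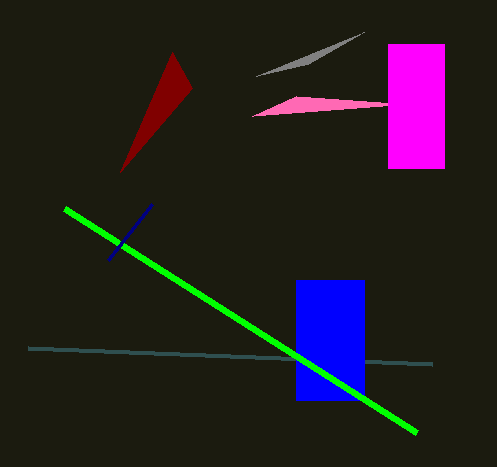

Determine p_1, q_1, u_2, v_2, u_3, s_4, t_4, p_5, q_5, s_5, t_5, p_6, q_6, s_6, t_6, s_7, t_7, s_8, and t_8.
p_1 = 364
q_1 = 32
u_2 = 296
v_2 = 96
u_3 = 172
s_4 = 28
t_4 = 348
p_5 = 388
q_5 = 44
s_5 = 444
t_5 = 168
p_6 = 296
q_6 = 280
s_6 = 364
t_6 = 400
s_7 = 416
t_7 = 432
s_8 = 108
t_8 = 260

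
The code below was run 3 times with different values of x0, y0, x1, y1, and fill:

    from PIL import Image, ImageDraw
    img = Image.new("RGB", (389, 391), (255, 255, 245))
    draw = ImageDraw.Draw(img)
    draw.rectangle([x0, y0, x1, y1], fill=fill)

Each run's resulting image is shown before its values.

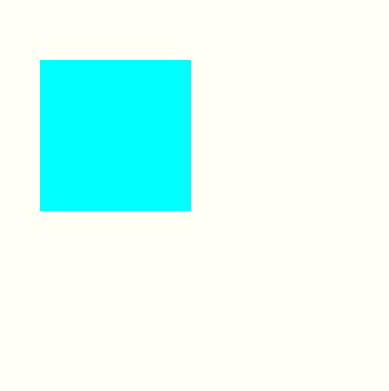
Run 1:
x0 = 40; y0 = 60; x1 = 190; y1 = 210; fill = 'cyan'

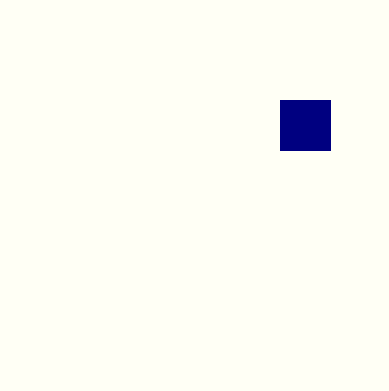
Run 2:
x0 = 280
y0 = 100
x1 = 330
y1 = 150
fill = 'navy'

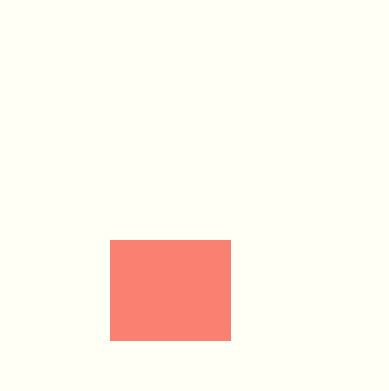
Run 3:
x0 = 110; y0 = 240; x1 = 230; y1 = 340; fill = 'salmon'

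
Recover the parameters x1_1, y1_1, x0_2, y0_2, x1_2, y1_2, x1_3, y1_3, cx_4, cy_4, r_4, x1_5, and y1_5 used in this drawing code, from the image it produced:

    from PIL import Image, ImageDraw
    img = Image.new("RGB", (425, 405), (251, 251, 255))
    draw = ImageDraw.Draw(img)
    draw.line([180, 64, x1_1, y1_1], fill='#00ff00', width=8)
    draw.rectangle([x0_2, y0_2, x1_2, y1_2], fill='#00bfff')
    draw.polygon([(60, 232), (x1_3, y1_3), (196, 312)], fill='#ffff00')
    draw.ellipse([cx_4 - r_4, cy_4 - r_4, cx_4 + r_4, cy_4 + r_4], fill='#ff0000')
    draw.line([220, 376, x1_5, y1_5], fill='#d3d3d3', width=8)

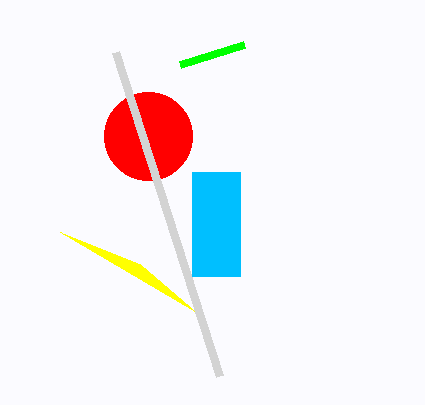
x1_1 = 244
y1_1 = 44
x0_2 = 192
y0_2 = 172
x1_2 = 240
y1_2 = 276
x1_3 = 140
y1_3 = 264
cx_4 = 148
cy_4 = 136
r_4 = 44
x1_5 = 116
y1_5 = 52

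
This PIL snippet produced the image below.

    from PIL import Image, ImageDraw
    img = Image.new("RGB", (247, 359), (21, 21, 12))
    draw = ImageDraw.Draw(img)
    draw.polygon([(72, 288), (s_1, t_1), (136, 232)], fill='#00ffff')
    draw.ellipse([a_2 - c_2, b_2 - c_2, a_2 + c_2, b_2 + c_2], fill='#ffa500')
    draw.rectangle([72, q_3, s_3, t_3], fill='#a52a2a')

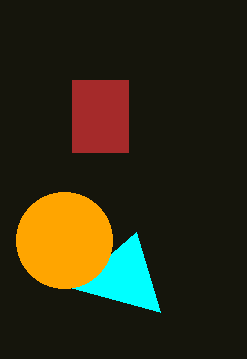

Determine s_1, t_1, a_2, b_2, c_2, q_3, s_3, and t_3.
s_1 = 160
t_1 = 312
a_2 = 64
b_2 = 240
c_2 = 48
q_3 = 80
s_3 = 128
t_3 = 152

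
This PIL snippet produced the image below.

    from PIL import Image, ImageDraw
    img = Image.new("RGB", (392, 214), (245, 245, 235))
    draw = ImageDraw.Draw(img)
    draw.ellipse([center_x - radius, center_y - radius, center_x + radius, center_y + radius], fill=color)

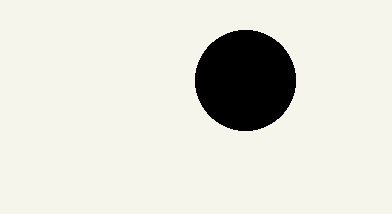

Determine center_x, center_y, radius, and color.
center_x = 245; center_y = 80; radius = 50; color = 'black'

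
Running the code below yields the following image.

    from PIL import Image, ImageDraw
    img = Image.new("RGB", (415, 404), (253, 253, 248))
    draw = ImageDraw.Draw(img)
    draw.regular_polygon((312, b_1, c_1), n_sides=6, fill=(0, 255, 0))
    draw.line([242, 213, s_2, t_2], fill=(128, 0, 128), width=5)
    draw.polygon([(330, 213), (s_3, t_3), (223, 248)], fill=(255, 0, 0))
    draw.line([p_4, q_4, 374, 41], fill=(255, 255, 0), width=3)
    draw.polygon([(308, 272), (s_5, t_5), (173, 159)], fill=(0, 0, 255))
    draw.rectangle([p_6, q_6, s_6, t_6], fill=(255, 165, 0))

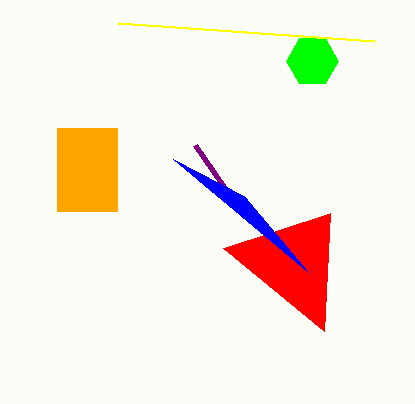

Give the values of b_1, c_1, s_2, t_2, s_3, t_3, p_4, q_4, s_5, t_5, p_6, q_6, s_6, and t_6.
b_1 = 61, c_1 = 26, s_2 = 195, t_2 = 145, s_3 = 324, t_3 = 331, p_4 = 118, q_4 = 23, s_5 = 244, t_5 = 196, p_6 = 57, q_6 = 128, s_6 = 117, t_6 = 211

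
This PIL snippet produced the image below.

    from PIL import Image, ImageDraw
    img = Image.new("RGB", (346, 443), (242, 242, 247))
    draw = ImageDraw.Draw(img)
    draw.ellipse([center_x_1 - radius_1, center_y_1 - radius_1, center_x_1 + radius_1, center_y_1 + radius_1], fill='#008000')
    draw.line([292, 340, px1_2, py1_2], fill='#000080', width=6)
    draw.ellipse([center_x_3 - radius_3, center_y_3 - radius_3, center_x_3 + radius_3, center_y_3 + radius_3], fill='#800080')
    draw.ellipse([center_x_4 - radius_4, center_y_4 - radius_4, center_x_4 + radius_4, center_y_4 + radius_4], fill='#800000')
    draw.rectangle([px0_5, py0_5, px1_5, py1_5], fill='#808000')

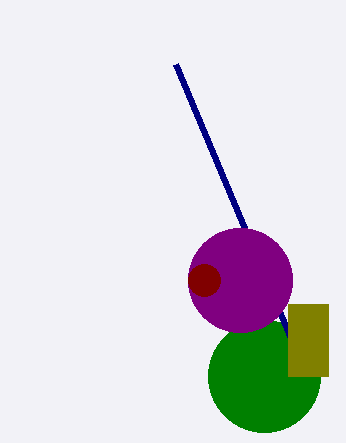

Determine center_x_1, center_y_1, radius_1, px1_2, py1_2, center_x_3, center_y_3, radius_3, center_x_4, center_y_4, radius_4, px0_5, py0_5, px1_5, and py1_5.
center_x_1 = 264
center_y_1 = 376
radius_1 = 56
px1_2 = 176
py1_2 = 64
center_x_3 = 240
center_y_3 = 280
radius_3 = 52
center_x_4 = 204
center_y_4 = 280
radius_4 = 16
px0_5 = 288
py0_5 = 304
px1_5 = 328
py1_5 = 376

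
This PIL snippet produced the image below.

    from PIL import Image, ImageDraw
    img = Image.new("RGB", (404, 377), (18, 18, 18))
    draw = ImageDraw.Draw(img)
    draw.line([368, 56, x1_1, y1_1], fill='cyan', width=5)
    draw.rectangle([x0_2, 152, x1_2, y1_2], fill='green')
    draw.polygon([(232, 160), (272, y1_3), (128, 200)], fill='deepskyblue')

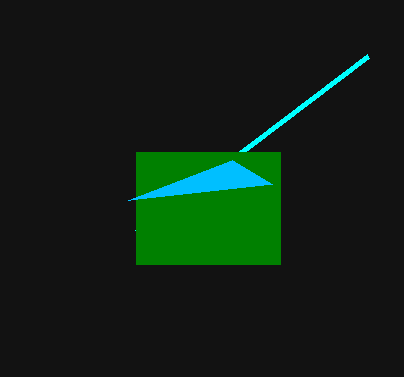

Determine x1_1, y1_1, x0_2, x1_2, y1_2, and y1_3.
x1_1 = 136, y1_1 = 232, x0_2 = 136, x1_2 = 280, y1_2 = 264, y1_3 = 184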